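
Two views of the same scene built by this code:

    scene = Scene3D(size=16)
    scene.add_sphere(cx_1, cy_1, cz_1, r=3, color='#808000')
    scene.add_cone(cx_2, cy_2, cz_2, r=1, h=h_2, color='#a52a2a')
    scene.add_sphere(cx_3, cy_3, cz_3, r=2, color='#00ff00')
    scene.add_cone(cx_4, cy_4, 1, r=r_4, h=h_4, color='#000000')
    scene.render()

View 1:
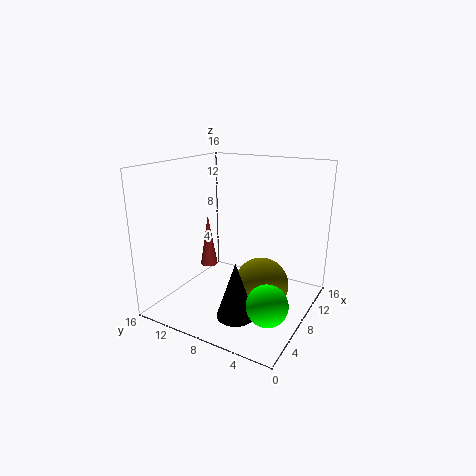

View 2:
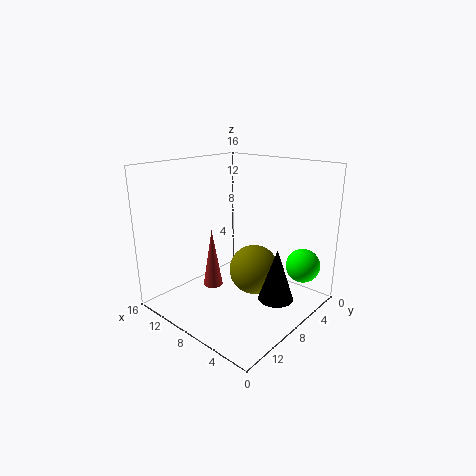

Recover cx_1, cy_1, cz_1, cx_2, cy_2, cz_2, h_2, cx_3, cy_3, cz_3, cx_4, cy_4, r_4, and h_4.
cx_1 = 8; cy_1 = 5; cz_1 = 3; cx_2 = 8; cy_2 = 12; cz_2 = 4; h_2 = 6; cx_3 = 3; cy_3 = 2; cz_3 = 4; cx_4 = 4; cy_4 = 6; r_4 = 2; h_4 = 6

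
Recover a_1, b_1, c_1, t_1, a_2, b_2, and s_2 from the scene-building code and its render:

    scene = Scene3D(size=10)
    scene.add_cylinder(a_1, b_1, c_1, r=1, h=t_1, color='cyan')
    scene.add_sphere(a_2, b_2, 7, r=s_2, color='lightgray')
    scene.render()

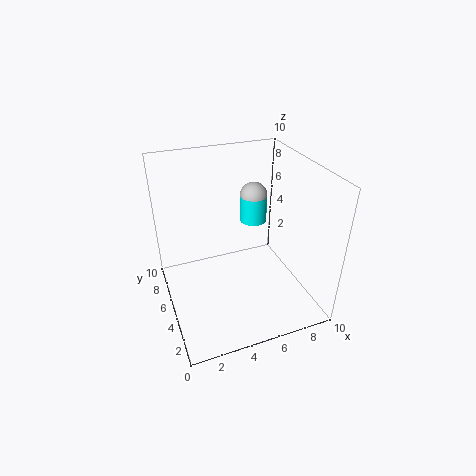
a_1 = 7; b_1 = 7; c_1 = 5; t_1 = 2; a_2 = 7; b_2 = 7; s_2 = 1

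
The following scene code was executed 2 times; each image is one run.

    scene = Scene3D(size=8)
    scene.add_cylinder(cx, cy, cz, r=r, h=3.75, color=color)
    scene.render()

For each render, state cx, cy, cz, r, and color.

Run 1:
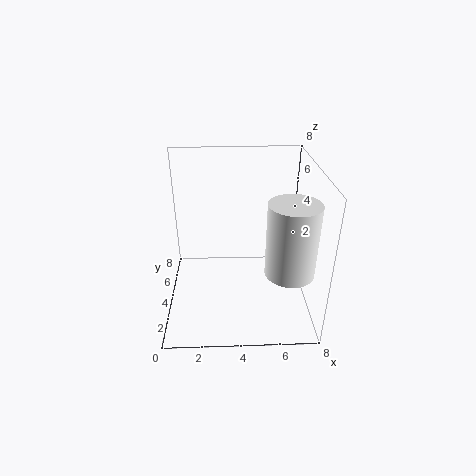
cx = 6.5, cy = 1.75, cz = 3.25, r = 1.25, color = 'white'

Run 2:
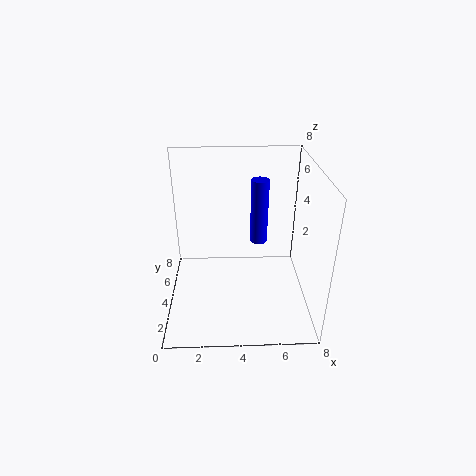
cx = 5.25, cy = 5, cz = 3.25, r = 0.5, color = 'blue'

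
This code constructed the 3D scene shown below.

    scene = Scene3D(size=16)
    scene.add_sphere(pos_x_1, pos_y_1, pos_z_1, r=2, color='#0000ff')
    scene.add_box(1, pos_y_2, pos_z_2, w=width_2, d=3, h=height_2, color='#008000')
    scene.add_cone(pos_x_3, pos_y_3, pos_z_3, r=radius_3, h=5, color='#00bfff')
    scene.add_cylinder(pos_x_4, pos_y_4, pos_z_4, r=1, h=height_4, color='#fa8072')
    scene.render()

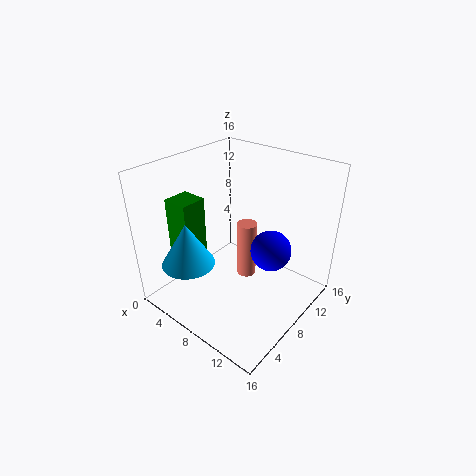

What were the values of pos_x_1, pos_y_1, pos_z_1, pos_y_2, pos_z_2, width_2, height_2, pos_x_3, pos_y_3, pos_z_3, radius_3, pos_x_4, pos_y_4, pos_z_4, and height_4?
pos_x_1 = 13; pos_y_1 = 7; pos_z_1 = 9; pos_y_2 = 4; pos_z_2 = 5; width_2 = 3; height_2 = 7; pos_x_3 = 4; pos_y_3 = 4; pos_z_3 = 5; radius_3 = 3; pos_x_4 = 10; pos_y_4 = 7; pos_z_4 = 5; height_4 = 6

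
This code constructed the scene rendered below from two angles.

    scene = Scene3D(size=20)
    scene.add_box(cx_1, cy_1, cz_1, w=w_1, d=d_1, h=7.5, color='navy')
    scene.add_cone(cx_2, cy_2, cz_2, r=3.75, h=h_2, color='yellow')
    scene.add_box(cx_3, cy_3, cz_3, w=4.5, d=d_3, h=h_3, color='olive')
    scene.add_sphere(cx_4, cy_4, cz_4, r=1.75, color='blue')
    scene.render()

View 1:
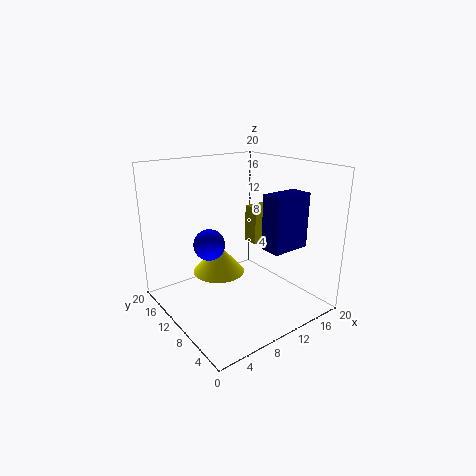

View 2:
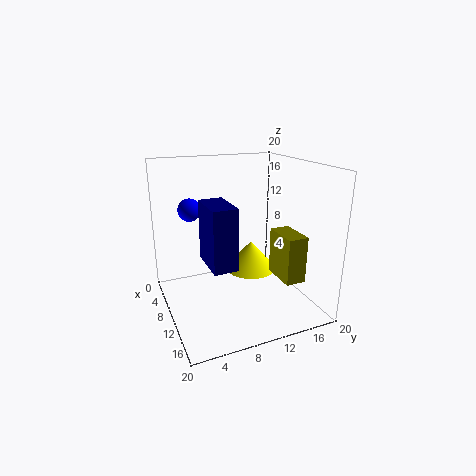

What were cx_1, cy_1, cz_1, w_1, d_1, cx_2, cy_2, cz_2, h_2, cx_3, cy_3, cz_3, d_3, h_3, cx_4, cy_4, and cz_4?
cx_1 = 11.75; cy_1 = 4; cz_1 = 9; w_1 = 5.5; d_1 = 3; cx_2 = 8.5; cy_2 = 12.75; cz_2 = 4.25; h_2 = 4.25; cx_3 = 15; cy_3 = 12.25; cz_3 = 7; d_3 = 2.5; h_3 = 5.75; cx_4 = 2.5; cy_4 = 5.25; cz_4 = 12.5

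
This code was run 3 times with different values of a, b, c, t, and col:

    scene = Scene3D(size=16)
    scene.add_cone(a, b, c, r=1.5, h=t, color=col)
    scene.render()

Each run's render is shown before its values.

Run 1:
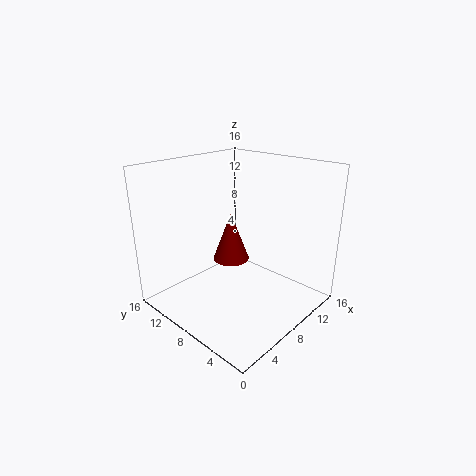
a = 1.75; b = 3; c = 9.75; t = 4; col = 'maroon'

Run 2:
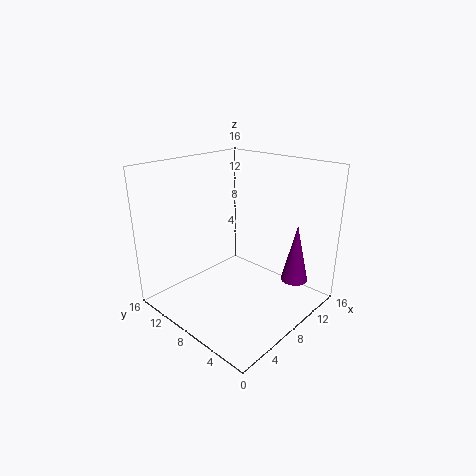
a = 11.75; b = 2.75; c = 3.25; t = 6.5; col = 'purple'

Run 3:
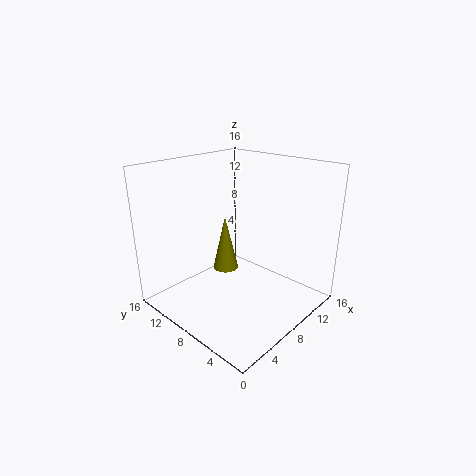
a = 8.5; b = 10.5; c = 3.25; t = 6.5; col = 'olive'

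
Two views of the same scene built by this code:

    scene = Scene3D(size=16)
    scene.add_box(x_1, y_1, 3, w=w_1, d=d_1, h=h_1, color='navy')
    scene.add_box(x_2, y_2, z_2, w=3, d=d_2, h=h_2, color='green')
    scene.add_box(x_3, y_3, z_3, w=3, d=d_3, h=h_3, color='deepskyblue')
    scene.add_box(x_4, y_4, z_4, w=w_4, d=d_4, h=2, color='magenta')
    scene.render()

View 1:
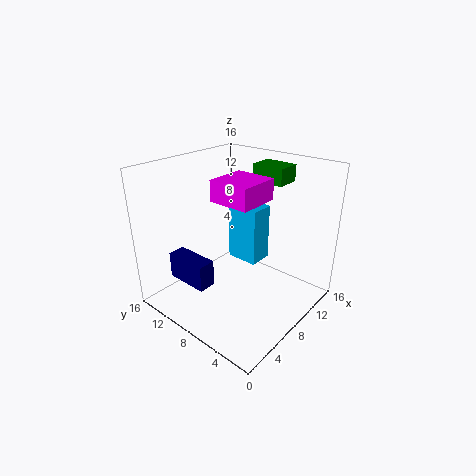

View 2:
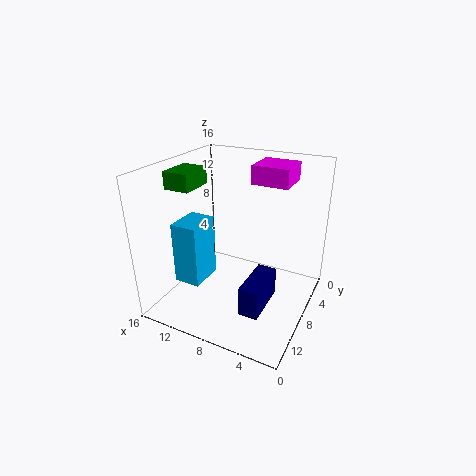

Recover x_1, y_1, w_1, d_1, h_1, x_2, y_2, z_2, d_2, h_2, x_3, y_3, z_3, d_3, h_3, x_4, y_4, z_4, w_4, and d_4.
x_1 = 3
y_1 = 9
w_1 = 2
d_1 = 5
h_1 = 3
x_2 = 13
y_2 = 6
z_2 = 13
d_2 = 4
h_2 = 2
x_3 = 11
y_3 = 8
z_3 = 3
d_3 = 4
h_3 = 7
x_4 = 3
y_4 = 3
z_4 = 14
w_4 = 4
d_4 = 4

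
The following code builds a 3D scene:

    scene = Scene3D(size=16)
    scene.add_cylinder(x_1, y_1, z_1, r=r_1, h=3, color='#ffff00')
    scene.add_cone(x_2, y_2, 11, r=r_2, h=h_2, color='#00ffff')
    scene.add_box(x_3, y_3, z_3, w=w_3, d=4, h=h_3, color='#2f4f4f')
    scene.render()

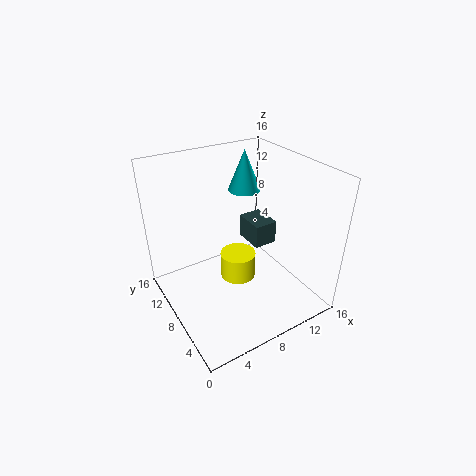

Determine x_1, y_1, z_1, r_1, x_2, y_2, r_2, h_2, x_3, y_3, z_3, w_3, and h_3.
x_1 = 8
y_1 = 8
z_1 = 3
r_1 = 2
x_2 = 12
y_2 = 13
r_2 = 2
h_2 = 5
x_3 = 12
y_3 = 10
z_3 = 4
w_3 = 3
h_3 = 3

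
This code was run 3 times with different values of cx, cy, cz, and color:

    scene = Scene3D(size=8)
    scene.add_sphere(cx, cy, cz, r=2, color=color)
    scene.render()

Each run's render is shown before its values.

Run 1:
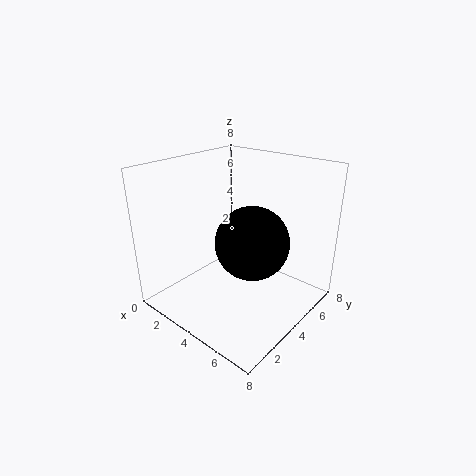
cx = 5
cy = 4
cz = 4
color = 'black'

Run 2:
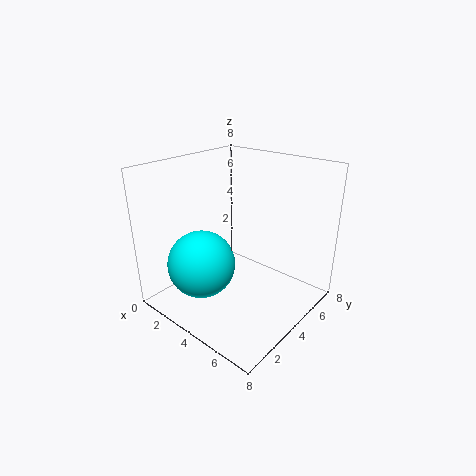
cx = 2
cy = 3
cz = 2
color = 'cyan'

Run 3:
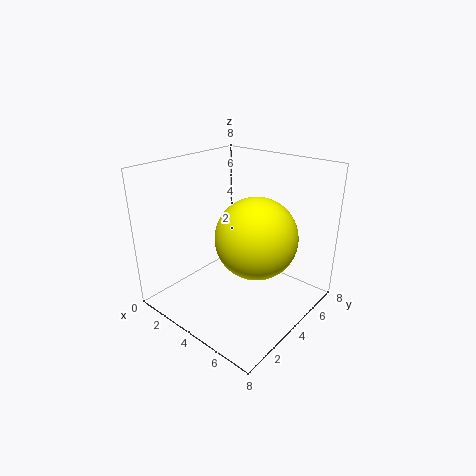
cx = 6
cy = 3
cz = 5
color = 'yellow'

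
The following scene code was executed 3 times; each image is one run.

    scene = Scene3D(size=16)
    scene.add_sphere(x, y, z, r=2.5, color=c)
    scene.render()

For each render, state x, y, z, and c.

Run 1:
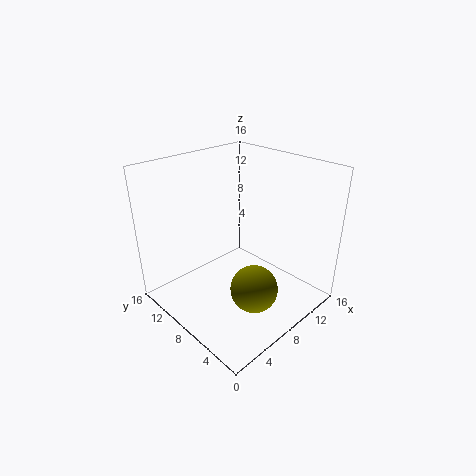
x = 6.5; y = 4; z = 4; c = 'olive'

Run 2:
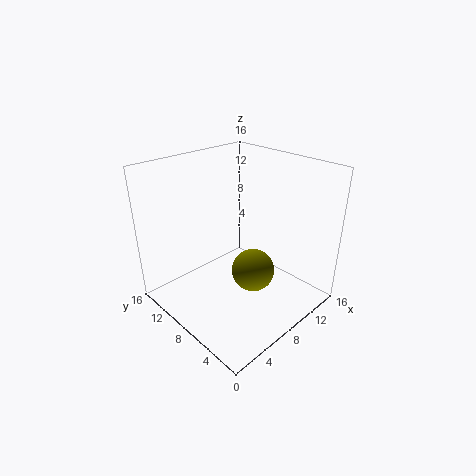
x = 9.5; y = 7; z = 3.5; c = 'olive'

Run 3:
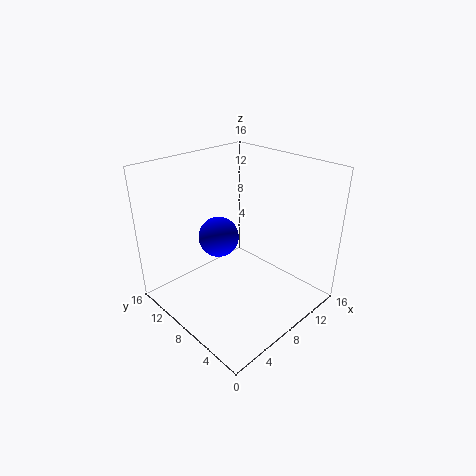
x = 9; y = 12.5; z = 6; c = 'blue'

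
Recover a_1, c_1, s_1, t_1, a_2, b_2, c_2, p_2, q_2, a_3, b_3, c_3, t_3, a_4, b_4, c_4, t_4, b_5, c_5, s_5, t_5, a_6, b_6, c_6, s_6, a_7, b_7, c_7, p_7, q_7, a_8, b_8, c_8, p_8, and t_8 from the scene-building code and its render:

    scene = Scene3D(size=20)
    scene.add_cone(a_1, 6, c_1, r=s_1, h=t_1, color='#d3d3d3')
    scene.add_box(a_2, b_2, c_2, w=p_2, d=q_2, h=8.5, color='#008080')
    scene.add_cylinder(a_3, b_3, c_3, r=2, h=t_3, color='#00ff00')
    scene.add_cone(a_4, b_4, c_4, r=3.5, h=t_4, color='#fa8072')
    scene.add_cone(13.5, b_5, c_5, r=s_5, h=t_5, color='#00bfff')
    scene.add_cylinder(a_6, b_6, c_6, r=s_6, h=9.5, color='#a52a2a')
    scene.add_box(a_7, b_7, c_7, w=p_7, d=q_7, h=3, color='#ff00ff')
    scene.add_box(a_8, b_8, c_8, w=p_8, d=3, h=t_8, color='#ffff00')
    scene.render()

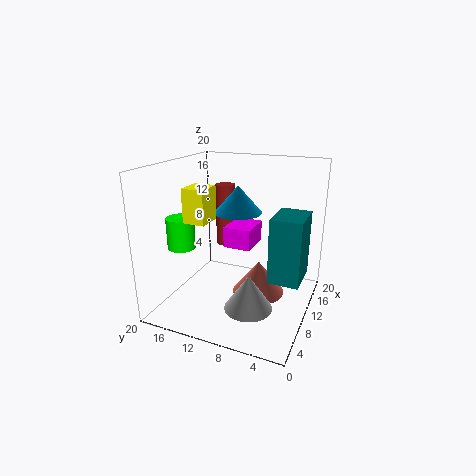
a_1 = 4, c_1 = 3.5, s_1 = 3, t_1 = 4.5, a_2 = 6.5, b_2 = 0.5, c_2 = 6, p_2 = 5.5, q_2 = 4, a_3 = 8, b_3 = 18, c_3 = 8, t_3 = 4.5, a_4 = 9, b_4 = 6.5, c_4 = 3, t_4 = 4.5, b_5 = 11.5, c_5 = 12.5, s_5 = 3.5, t_5 = 4, a_6 = 15.5, b_6 = 14.5, c_6 = 6.5, s_6 = 1.5, a_7 = 10.5, b_7 = 8.5, c_7 = 8, p_7 = 5, q_7 = 4, a_8 = 5, b_8 = 12.5, c_8 = 13, p_8 = 3.5, t_8 = 4.5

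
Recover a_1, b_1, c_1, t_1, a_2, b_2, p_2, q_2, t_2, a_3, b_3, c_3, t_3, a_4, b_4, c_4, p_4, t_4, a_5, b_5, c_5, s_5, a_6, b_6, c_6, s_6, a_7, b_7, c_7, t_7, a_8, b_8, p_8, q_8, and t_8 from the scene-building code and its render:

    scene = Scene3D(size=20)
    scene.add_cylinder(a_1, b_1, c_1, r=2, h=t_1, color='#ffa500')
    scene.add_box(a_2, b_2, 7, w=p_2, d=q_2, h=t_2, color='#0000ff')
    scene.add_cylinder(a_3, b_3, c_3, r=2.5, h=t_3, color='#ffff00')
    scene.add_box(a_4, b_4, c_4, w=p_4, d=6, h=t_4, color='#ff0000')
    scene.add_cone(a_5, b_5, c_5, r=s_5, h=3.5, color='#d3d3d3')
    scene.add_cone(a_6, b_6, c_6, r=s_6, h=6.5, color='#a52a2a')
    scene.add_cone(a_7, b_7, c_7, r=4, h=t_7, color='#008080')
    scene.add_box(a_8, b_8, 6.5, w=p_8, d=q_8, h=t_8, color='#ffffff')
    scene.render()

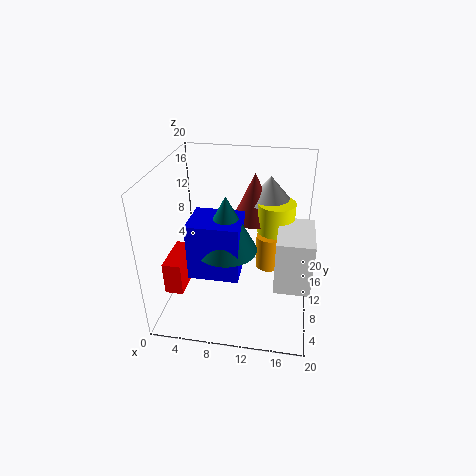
a_1 = 14; b_1 = 15.5; c_1 = 2; t_1 = 5.5; a_2 = 4.5; b_2 = 4; p_2 = 6.5; q_2 = 5.5; t_2 = 7.5; a_3 = 15; b_3 = 10.5; c_3 = 11.5; t_3 = 4; a_4 = 1; b_4 = 4; c_4 = 4; p_4 = 2.5; t_4 = 4.5; a_5 = 14; b_5 = 12; c_5 = 15; s_5 = 3; a_6 = 12; b_6 = 11.5; c_6 = 12.5; s_6 = 3; a_7 = 9; b_7 = 7; c_7 = 10; t_7 = 7.5; a_8 = 15.5; b_8 = 3.5; p_8 = 4.5; q_8 = 7; t_8 = 7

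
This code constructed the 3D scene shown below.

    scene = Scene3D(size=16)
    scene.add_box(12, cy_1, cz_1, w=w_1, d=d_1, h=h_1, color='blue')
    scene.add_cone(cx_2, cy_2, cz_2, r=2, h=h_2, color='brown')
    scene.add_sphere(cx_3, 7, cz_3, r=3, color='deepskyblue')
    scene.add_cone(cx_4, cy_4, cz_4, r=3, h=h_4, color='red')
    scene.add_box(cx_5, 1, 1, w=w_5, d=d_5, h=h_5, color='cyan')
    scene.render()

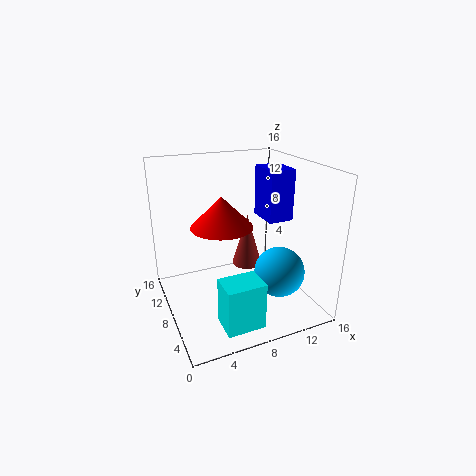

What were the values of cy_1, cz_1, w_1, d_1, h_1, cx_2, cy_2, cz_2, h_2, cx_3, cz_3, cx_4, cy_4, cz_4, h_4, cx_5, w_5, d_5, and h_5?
cy_1 = 8, cz_1 = 9, w_1 = 3, d_1 = 4, h_1 = 6, cx_2 = 12, cy_2 = 14, cz_2 = 1, h_2 = 7, cx_3 = 13, cz_3 = 3, cx_4 = 5, cy_4 = 5, cz_4 = 11, h_4 = 3, cx_5 = 4, w_5 = 4, d_5 = 3, h_5 = 5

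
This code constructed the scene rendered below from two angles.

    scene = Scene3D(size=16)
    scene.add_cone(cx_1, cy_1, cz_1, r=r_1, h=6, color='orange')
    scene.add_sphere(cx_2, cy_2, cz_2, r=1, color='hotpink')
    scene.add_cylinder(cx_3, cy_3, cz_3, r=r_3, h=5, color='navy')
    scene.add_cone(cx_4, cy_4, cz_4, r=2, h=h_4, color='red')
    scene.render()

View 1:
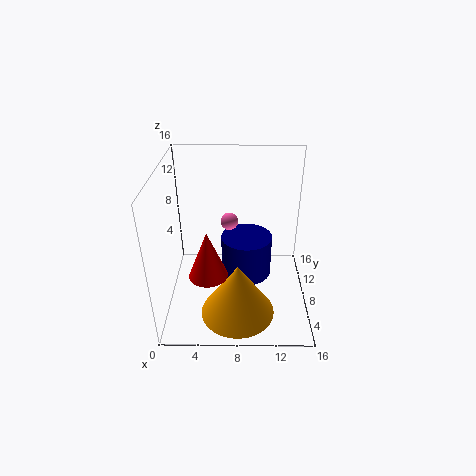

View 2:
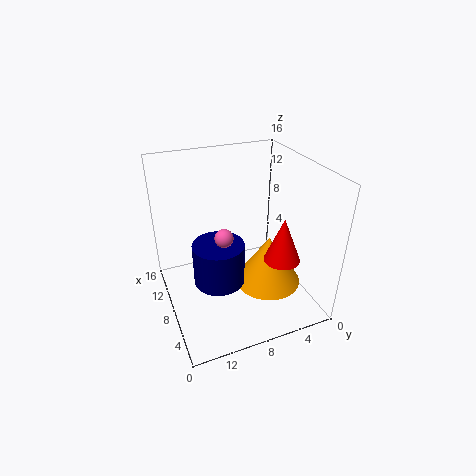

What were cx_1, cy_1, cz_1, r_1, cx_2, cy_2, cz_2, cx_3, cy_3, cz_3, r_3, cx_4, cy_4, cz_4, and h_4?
cx_1 = 8
cy_1 = 4
cz_1 = 1
r_1 = 4
cx_2 = 7
cy_2 = 10
cz_2 = 9
cx_3 = 9
cy_3 = 10
cz_3 = 2
r_3 = 3
cx_4 = 5
cy_4 = 4
cz_4 = 6
h_4 = 5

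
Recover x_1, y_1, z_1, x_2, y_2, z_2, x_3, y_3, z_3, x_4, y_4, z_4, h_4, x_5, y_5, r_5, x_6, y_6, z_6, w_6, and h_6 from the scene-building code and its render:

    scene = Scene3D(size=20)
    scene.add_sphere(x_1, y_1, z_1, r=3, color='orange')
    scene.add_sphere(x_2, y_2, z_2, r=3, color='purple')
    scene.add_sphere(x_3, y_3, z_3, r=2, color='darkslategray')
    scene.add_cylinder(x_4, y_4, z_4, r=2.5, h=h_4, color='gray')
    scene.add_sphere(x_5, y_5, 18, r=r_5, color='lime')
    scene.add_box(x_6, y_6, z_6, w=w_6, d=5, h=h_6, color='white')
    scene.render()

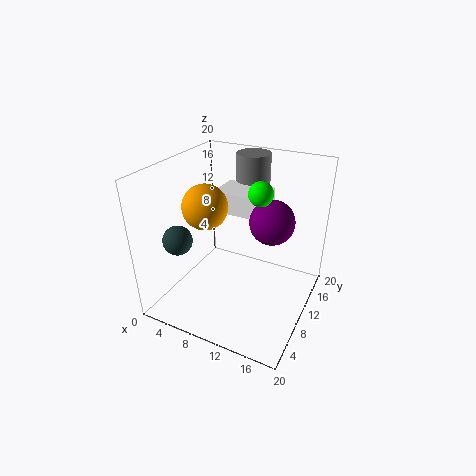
x_1 = 6.5; y_1 = 7.5; z_1 = 15; x_2 = 14.5; y_2 = 11; z_2 = 13; x_3 = 3.5; y_3 = 5; z_3 = 10.5; x_4 = 9; y_4 = 17; z_4 = 13.5; h_4 = 6.5; x_5 = 14; y_5 = 8; r_5 = 1.5; x_6 = 6; y_6 = 10.5; z_6 = 13; w_6 = 7; h_6 = 3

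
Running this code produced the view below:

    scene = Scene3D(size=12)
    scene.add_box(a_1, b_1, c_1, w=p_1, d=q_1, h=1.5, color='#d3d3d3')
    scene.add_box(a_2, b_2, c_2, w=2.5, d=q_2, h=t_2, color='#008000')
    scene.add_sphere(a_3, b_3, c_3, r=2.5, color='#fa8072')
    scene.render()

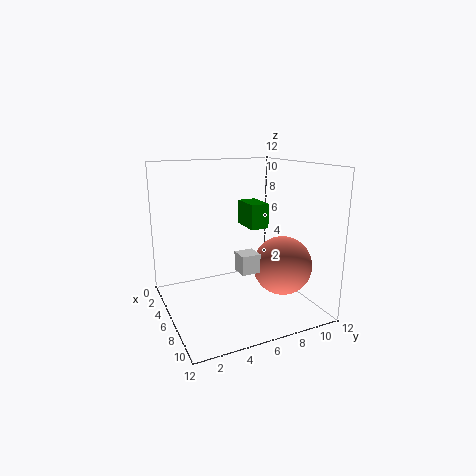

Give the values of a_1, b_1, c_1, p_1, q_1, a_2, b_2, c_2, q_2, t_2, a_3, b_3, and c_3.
a_1 = 7.5, b_1 = 5, c_1 = 4, p_1 = 1.5, q_1 = 1.5, a_2 = 5, b_2 = 6.5, c_2 = 7, q_2 = 1.5, t_2 = 2, a_3 = 7.5, b_3 = 9.5, c_3 = 3.5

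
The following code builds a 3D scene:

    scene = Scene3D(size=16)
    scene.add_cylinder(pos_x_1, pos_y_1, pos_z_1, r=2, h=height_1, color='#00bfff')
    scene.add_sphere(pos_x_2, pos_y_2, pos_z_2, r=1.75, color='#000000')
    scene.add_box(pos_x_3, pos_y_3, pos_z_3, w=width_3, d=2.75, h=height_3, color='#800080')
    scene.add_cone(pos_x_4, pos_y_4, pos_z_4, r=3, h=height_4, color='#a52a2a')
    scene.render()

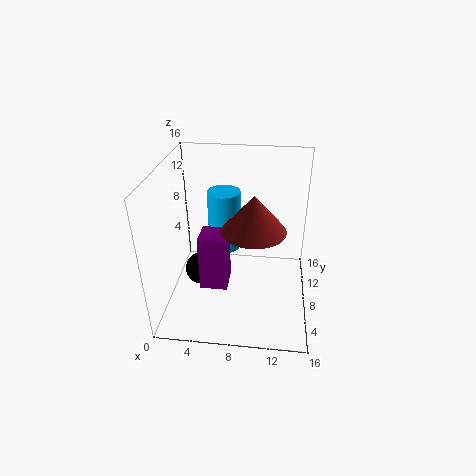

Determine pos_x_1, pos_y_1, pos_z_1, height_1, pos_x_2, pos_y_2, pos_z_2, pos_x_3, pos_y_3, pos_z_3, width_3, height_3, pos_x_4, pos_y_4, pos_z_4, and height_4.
pos_x_1 = 5.75
pos_y_1 = 12.5
pos_z_1 = 4
height_1 = 7.5
pos_x_2 = 4.25
pos_y_2 = 5.75
pos_z_2 = 5.25
pos_x_3 = 4.75
pos_y_3 = 2.75
pos_z_3 = 5
width_3 = 2.75
height_3 = 5.75
pos_x_4 = 10
pos_y_4 = 3.5
pos_z_4 = 11.75
height_4 = 3.5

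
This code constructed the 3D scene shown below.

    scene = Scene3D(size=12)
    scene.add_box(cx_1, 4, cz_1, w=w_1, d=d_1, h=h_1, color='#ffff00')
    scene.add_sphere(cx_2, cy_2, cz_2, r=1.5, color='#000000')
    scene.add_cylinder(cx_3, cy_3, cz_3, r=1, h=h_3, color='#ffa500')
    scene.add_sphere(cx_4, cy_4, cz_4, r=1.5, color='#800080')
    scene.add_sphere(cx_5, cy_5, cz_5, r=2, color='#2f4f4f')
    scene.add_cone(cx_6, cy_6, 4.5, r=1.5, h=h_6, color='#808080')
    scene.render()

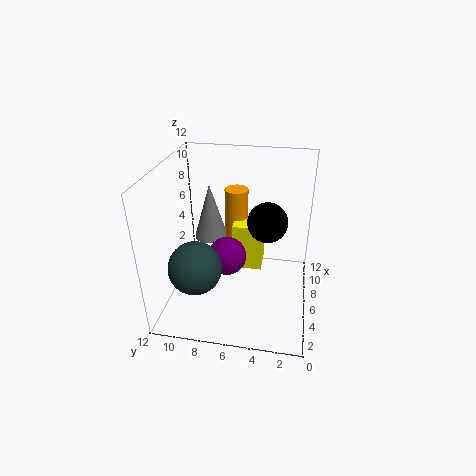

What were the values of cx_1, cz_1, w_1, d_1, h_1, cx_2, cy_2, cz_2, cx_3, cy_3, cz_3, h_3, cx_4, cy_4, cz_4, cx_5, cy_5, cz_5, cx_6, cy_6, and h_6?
cx_1 = 6; cz_1 = 3; w_1 = 2.5; d_1 = 2.5; h_1 = 4; cx_2 = 4.5; cy_2 = 3.5; cz_2 = 8.5; cx_3 = 8; cy_3 = 6.5; cz_3 = 4; h_3 = 5.5; cx_4 = 4; cy_4 = 6.5; cz_4 = 5.5; cx_5 = 2; cy_5 = 8.5; cz_5 = 5.5; cx_6 = 8.5; cy_6 = 9; h_6 = 5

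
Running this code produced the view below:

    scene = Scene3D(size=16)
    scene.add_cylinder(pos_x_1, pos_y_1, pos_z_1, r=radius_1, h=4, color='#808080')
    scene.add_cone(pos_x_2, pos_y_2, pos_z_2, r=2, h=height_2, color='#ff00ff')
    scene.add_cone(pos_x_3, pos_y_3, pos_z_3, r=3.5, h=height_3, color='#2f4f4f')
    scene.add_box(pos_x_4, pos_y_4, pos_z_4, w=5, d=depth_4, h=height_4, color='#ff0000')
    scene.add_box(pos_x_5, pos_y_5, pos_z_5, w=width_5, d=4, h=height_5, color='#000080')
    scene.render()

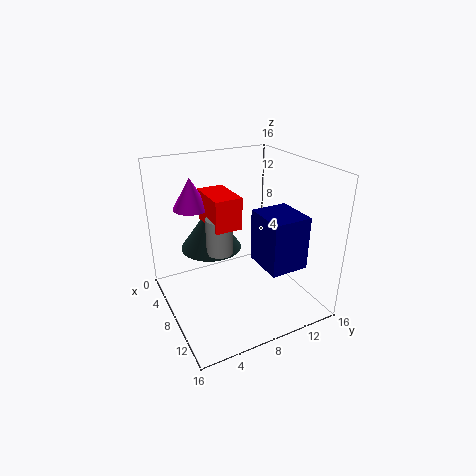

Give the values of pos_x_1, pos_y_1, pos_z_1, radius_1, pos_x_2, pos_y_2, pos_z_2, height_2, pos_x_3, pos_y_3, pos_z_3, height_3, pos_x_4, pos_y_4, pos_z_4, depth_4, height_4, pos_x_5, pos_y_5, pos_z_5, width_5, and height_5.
pos_x_1 = 7.5; pos_y_1 = 6; pos_z_1 = 6.5; radius_1 = 1.5; pos_x_2 = 4.5; pos_y_2 = 4; pos_z_2 = 11; height_2 = 3.5; pos_x_3 = 5; pos_y_3 = 6; pos_z_3 = 6; height_3 = 5; pos_x_4 = 4; pos_y_4 = 5; pos_z_4 = 9.5; depth_4 = 3; height_4 = 3.5; pos_x_5 = 10; pos_y_5 = 8.5; pos_z_5 = 6.5; width_5 = 4.5; height_5 = 5.5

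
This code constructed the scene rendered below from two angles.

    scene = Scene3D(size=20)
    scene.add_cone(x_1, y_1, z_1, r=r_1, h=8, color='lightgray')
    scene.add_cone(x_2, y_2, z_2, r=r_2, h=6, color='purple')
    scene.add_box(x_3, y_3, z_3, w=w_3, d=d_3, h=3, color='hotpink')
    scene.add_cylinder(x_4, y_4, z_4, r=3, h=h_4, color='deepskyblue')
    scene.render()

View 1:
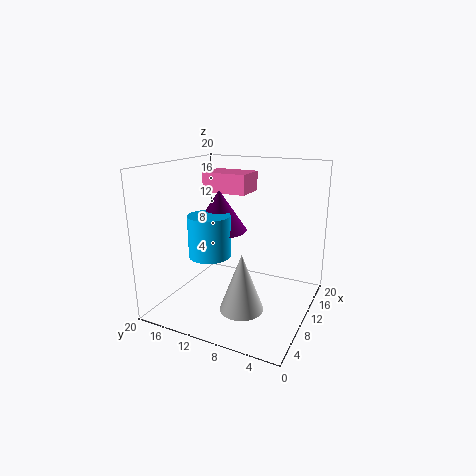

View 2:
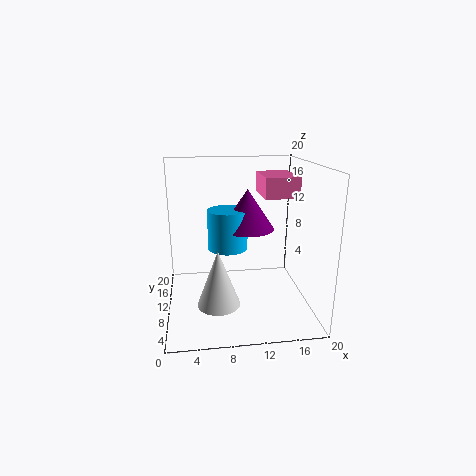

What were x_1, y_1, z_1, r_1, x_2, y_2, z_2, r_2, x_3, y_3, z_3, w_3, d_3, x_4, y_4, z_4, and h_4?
x_1 = 7
y_1 = 8
z_1 = 1
r_1 = 3
x_2 = 12
y_2 = 14
z_2 = 10
r_2 = 4
x_3 = 14
y_3 = 11
z_3 = 15
w_3 = 5
d_3 = 7
x_4 = 9
y_4 = 14
z_4 = 7
h_4 = 6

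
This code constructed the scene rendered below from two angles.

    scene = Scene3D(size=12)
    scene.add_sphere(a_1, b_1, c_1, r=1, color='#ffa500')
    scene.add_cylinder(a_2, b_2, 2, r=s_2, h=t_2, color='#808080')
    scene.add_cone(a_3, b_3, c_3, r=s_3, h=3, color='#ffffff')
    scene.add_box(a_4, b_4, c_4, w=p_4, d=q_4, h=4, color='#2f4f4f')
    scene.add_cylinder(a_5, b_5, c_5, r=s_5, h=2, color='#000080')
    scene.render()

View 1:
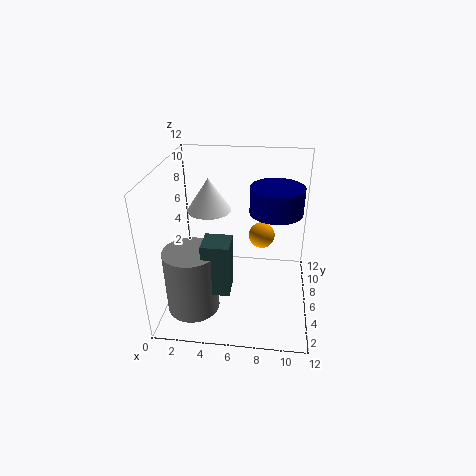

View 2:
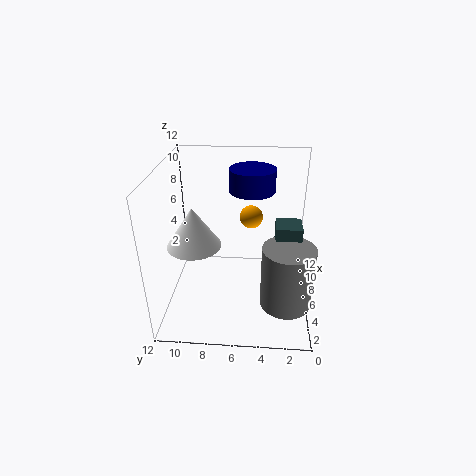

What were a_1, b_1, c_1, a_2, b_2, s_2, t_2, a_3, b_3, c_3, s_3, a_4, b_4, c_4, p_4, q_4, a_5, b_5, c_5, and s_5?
a_1 = 8; b_1 = 5; c_1 = 7; a_2 = 3; b_2 = 2; s_2 = 2; t_2 = 5; a_3 = 3; b_3 = 9; c_3 = 7; s_3 = 2; a_4 = 4; b_4 = 1; c_4 = 4; p_4 = 2; q_4 = 2; a_5 = 9; b_5 = 5; c_5 = 9; s_5 = 2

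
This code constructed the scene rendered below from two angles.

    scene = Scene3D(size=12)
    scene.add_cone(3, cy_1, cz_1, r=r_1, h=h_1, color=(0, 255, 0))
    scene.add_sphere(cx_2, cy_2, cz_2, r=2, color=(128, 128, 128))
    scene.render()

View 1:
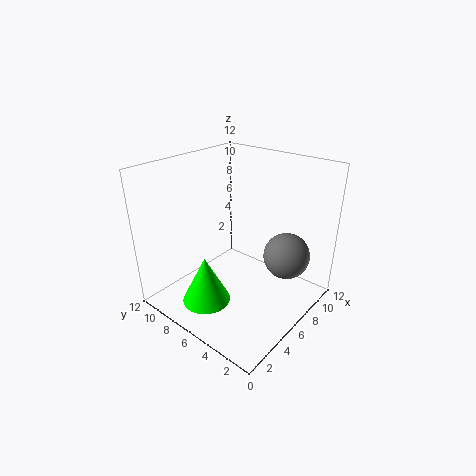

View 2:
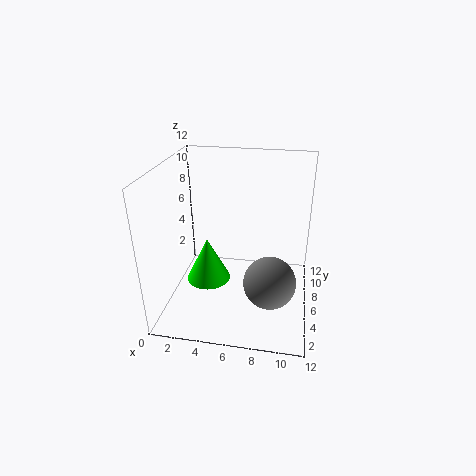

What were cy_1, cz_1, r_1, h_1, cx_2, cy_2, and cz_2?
cy_1 = 7, cz_1 = 1, r_1 = 2, h_1 = 4, cx_2 = 9, cy_2 = 3, cz_2 = 4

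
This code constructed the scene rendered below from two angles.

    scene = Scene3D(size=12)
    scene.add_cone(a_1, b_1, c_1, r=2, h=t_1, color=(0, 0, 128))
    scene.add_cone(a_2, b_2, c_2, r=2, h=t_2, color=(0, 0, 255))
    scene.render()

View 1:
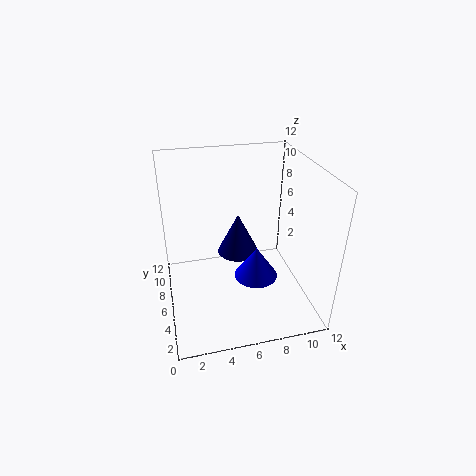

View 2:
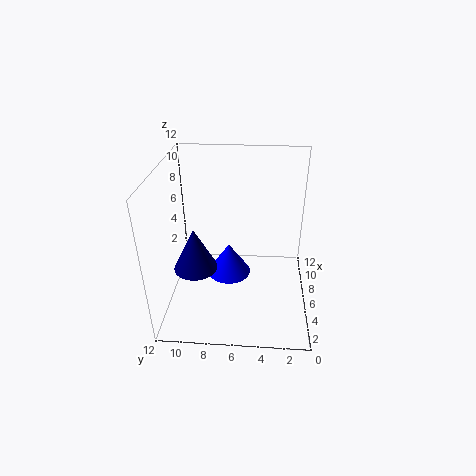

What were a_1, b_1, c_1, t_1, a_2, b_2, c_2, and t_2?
a_1 = 7, b_1 = 10, c_1 = 2, t_1 = 4, a_2 = 8, b_2 = 7, c_2 = 1, t_2 = 3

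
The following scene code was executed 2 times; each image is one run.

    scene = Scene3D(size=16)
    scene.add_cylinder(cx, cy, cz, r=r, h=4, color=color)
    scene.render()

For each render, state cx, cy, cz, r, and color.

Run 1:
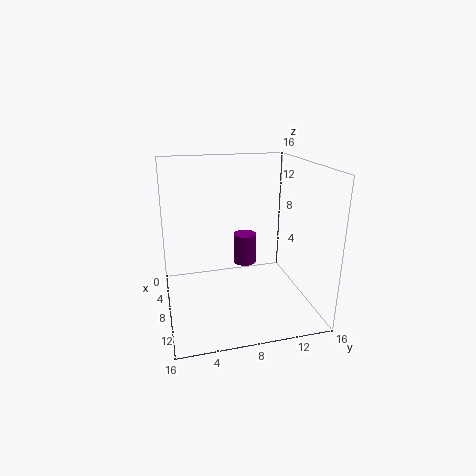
cx = 2; cy = 10.5; cz = 2; r = 1.5; color = 'purple'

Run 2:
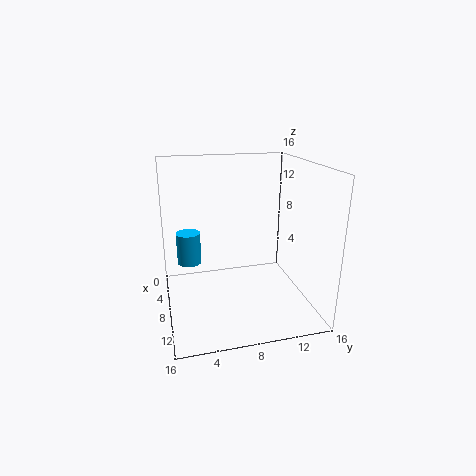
cx = 2.5; cy = 3; cz = 3; r = 1.5; color = 'deepskyblue'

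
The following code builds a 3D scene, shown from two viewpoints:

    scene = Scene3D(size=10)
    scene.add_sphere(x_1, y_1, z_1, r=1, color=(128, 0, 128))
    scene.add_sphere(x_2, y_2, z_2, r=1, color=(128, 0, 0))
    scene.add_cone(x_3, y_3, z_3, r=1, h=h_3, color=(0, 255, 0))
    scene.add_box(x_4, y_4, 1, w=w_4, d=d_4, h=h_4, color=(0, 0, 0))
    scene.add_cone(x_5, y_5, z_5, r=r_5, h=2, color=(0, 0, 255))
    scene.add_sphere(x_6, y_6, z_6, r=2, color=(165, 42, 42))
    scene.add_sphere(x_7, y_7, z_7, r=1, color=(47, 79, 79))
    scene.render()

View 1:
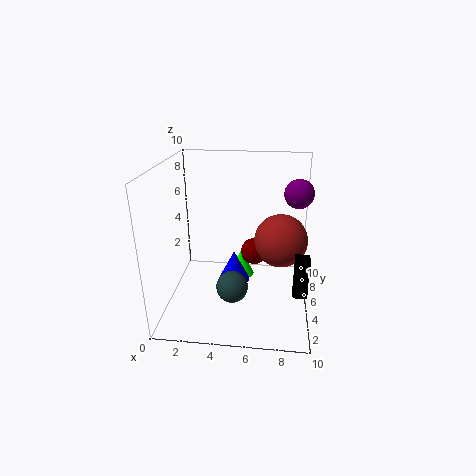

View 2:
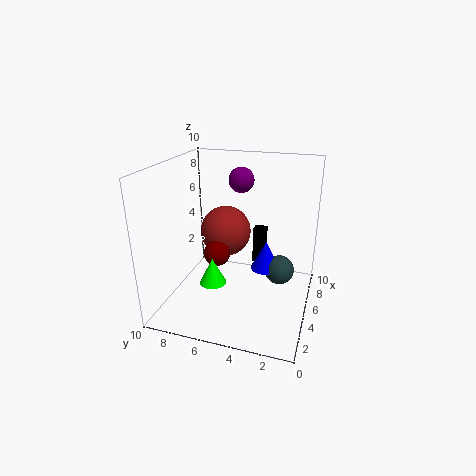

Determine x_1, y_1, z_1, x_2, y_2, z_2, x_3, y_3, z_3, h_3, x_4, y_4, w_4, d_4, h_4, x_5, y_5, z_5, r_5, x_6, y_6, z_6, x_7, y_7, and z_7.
x_1 = 9
y_1 = 6
z_1 = 8
x_2 = 6
y_2 = 7
z_2 = 3
x_3 = 5
y_3 = 7
z_3 = 1
h_3 = 2
x_4 = 9
y_4 = 4
w_4 = 1
d_4 = 1
h_4 = 3
x_5 = 5
y_5 = 3
z_5 = 3
r_5 = 1
x_6 = 8
y_6 = 7
z_6 = 4
x_7 = 5
y_7 = 2
z_7 = 3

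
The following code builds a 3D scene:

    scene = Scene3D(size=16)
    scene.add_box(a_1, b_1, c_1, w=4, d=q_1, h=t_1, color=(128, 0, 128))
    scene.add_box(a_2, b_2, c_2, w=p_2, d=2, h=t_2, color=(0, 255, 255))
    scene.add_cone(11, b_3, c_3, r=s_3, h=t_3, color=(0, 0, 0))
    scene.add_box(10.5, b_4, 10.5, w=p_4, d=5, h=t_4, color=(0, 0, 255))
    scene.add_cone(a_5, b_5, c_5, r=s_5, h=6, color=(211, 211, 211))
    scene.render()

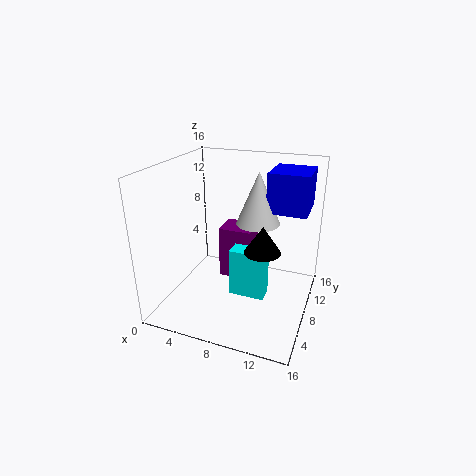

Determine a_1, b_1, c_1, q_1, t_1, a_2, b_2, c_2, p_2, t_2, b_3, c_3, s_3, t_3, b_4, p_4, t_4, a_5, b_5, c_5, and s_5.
a_1 = 4.5
b_1 = 10.5
c_1 = 1
q_1 = 3.5
t_1 = 6.5
a_2 = 7.5
b_2 = 6.5
c_2 = 1.5
p_2 = 4
t_2 = 5.5
b_3 = 7.5
c_3 = 7
s_3 = 2
t_3 = 3
b_4 = 10
p_4 = 4.5
t_4 = 4.5
a_5 = 9.5
b_5 = 10.5
c_5 = 9
s_5 = 2.5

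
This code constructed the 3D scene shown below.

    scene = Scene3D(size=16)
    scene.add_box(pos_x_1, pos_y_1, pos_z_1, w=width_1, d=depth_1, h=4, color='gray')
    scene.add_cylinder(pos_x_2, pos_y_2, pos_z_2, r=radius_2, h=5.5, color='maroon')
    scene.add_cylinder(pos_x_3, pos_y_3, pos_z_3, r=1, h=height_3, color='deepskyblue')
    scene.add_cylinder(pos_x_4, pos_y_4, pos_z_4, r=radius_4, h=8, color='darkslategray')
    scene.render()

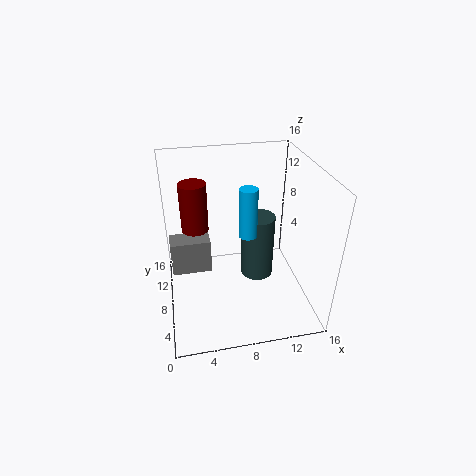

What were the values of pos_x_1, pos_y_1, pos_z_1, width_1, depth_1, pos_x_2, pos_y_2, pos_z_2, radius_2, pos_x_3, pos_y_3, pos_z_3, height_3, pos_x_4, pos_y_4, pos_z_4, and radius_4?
pos_x_1 = 0.5, pos_y_1 = 8.5, pos_z_1 = 3.5, width_1 = 4.5, depth_1 = 2.5, pos_x_2 = 3.5, pos_y_2 = 10, pos_z_2 = 8.5, radius_2 = 1.5, pos_x_3 = 9, pos_y_3 = 7.5, pos_z_3 = 8.5, height_3 = 5.5, pos_x_4 = 11, pos_y_4 = 10.5, pos_z_4 = 1, radius_4 = 2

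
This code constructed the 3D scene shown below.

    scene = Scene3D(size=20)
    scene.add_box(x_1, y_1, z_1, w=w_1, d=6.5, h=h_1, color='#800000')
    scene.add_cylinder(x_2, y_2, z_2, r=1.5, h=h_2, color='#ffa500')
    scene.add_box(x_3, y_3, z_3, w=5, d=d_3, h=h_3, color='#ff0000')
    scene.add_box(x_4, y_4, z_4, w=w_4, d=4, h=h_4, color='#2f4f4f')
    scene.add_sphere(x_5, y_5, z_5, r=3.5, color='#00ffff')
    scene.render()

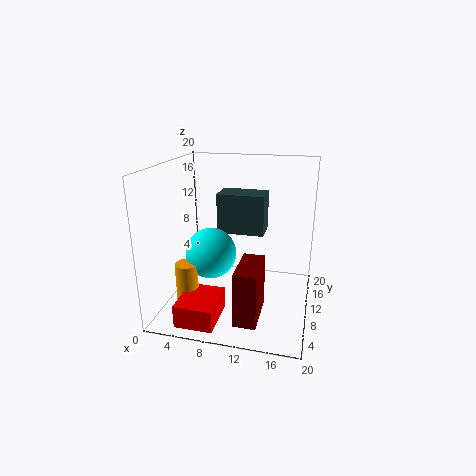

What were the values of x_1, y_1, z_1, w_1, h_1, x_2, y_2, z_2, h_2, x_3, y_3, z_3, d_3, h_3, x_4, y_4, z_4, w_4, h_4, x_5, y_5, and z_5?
x_1 = 11, y_1 = 3, z_1 = 0.5, w_1 = 3, h_1 = 7.5, x_2 = 4, y_2 = 5.5, z_2 = 1, h_2 = 6.5, x_3 = 4, y_3 = 0.5, z_3 = 1, d_3 = 6, h_3 = 3, x_4 = 7, y_4 = 10, z_4 = 10.5, w_4 = 6.5, h_4 = 5.5, x_5 = 6.5, y_5 = 8.5, z_5 = 8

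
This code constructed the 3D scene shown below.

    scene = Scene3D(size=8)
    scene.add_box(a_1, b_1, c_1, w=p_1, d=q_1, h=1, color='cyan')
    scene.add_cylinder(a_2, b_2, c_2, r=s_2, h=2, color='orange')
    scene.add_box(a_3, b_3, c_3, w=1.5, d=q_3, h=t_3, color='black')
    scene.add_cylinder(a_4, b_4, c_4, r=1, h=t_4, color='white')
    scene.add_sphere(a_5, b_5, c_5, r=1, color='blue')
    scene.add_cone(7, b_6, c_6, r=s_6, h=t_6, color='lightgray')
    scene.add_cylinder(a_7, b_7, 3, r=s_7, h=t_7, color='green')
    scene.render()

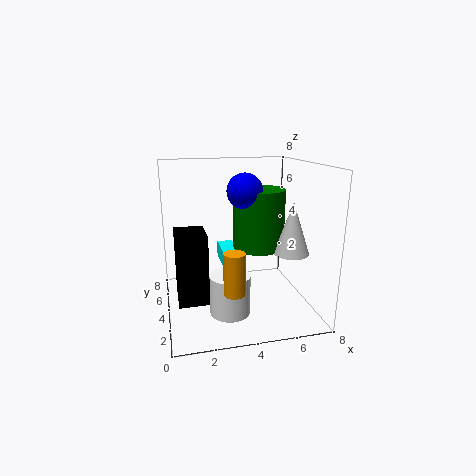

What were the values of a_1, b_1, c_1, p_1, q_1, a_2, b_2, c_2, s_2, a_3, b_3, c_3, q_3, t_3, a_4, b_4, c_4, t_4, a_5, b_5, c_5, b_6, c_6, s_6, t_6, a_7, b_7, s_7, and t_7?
a_1 = 3.5; b_1 = 5.5; c_1 = 1.5; p_1 = 1; q_1 = 2.5; a_2 = 3; b_2 = 0.5; c_2 = 2.5; s_2 = 0.5; a_3 = 0.5; b_3 = 1.5; c_3 = 1.5; q_3 = 2; t_3 = 3.5; a_4 = 3; b_4 = 1.5; c_4 = 1; t_4 = 2; a_5 = 4.5; b_5 = 4.5; c_5 = 6.5; b_6 = 3.5; c_6 = 3; s_6 = 1; t_6 = 3; a_7 = 5.5; b_7 = 5; s_7 = 1.5; t_7 = 3.5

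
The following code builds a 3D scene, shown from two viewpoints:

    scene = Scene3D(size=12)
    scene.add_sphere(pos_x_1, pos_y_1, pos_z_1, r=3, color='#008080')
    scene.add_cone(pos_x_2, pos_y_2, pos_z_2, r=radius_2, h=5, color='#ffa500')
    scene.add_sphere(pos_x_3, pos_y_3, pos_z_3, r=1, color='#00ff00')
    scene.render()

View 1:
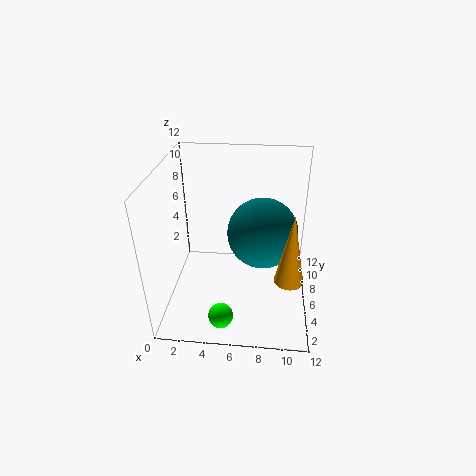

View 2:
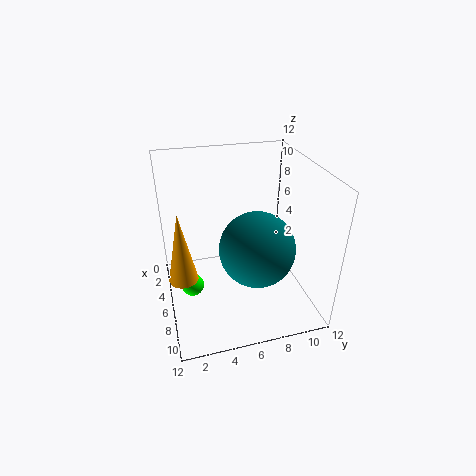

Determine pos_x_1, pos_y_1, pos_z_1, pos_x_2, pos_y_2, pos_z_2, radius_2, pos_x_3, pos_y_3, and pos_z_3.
pos_x_1 = 8, pos_y_1 = 7, pos_z_1 = 6, pos_x_2 = 10, pos_y_2 = 1, pos_z_2 = 6, radius_2 = 1, pos_x_3 = 5, pos_y_3 = 2, pos_z_3 = 1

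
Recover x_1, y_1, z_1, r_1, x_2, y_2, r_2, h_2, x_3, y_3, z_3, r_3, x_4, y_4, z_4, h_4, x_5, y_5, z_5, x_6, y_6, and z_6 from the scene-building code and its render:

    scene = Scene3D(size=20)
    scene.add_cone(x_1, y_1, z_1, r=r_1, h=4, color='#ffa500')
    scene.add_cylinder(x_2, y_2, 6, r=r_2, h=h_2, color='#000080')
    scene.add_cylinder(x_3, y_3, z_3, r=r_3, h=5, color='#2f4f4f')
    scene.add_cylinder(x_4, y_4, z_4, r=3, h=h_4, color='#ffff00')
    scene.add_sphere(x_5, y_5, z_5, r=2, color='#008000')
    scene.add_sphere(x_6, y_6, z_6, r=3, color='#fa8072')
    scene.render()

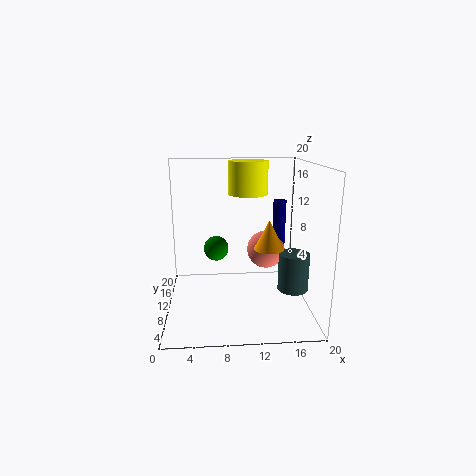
x_1 = 14, y_1 = 8, z_1 = 9, r_1 = 2, x_2 = 17, y_2 = 16, r_2 = 1, h_2 = 8, x_3 = 17, y_3 = 6, z_3 = 4, r_3 = 2, x_4 = 12, y_4 = 16, z_4 = 15, h_4 = 5, x_5 = 7, y_5 = 17, z_5 = 6, x_6 = 15, y_6 = 16, z_6 = 6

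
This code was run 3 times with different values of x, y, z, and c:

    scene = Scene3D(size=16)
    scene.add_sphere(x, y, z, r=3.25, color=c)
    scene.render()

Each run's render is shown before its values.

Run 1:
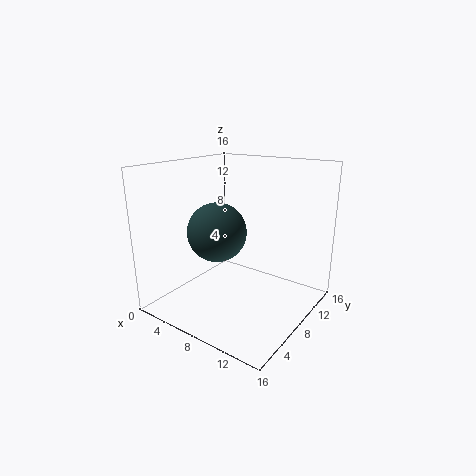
x = 6.25, y = 6.5, z = 8.75, c = 'darkslategray'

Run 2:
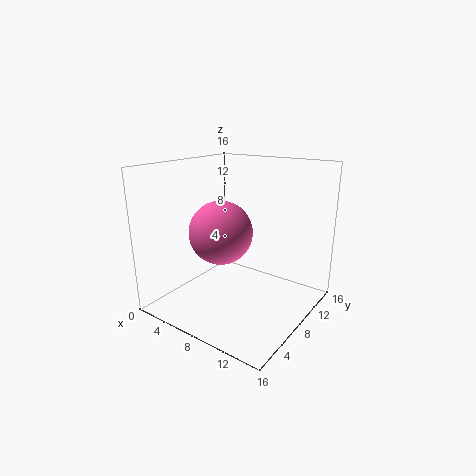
x = 8, y = 5, z = 9.5, c = 'hotpink'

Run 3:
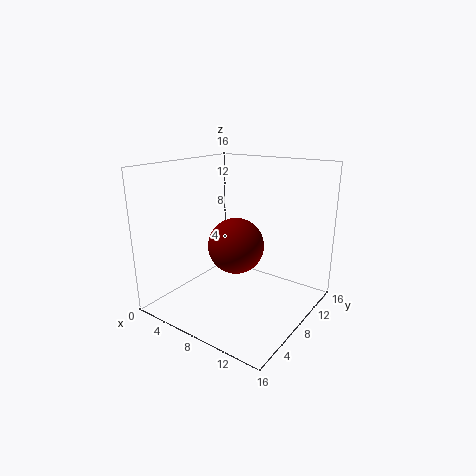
x = 7, y = 9, z = 6.5, c = 'maroon'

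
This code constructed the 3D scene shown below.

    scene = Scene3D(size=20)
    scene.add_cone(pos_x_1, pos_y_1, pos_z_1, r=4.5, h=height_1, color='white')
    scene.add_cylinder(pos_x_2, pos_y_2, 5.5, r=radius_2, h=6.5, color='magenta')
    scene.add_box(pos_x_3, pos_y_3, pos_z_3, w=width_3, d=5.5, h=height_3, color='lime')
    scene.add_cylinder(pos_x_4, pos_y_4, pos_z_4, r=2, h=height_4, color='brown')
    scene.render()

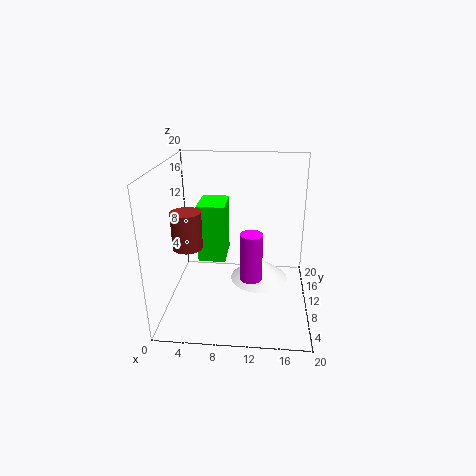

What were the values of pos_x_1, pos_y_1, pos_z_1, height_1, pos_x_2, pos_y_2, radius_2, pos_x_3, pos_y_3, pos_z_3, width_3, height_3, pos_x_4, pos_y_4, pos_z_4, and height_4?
pos_x_1 = 13
pos_y_1 = 14.5
pos_z_1 = 1
height_1 = 3.5
pos_x_2 = 12
pos_y_2 = 7
radius_2 = 1.5
pos_x_3 = 4
pos_y_3 = 11
pos_z_3 = 5.5
width_3 = 4
height_3 = 8.5
pos_x_4 = 3.5
pos_y_4 = 7.5
pos_z_4 = 9.5
height_4 = 5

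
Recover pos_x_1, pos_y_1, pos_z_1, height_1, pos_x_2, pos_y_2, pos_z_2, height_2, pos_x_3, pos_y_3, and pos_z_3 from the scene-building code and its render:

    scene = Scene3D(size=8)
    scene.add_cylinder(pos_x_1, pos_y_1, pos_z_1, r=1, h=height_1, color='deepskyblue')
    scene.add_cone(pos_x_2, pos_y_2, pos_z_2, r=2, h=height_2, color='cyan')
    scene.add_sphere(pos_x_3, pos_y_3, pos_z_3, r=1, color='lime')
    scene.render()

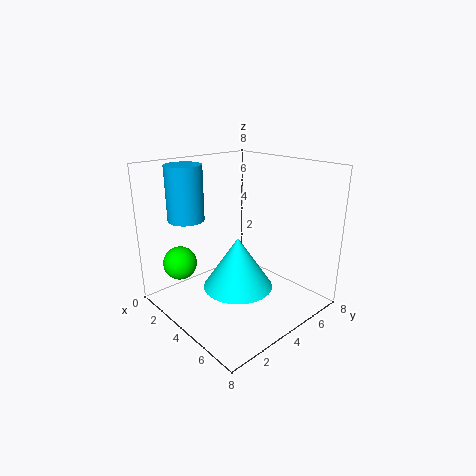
pos_x_1 = 2
pos_y_1 = 2
pos_z_1 = 5
height_1 = 3
pos_x_2 = 4
pos_y_2 = 4
pos_z_2 = 1
height_2 = 3
pos_x_3 = 1
pos_y_3 = 2
pos_z_3 = 2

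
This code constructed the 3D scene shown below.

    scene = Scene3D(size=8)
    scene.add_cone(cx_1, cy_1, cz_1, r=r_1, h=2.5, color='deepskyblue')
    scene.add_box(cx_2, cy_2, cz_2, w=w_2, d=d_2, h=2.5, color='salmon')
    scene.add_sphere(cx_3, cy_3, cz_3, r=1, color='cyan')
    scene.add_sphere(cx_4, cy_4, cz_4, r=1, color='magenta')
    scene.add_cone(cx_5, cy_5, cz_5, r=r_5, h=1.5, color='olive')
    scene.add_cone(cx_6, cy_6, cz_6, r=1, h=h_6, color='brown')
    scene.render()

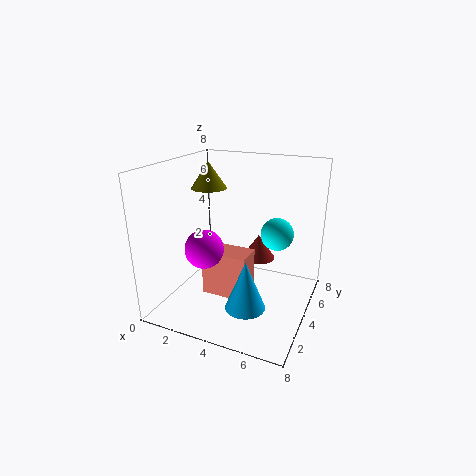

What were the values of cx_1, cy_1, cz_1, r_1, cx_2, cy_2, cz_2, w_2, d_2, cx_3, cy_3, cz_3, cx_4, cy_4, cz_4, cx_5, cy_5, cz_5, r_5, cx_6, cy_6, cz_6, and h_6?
cx_1 = 5.5, cy_1 = 1.5, cz_1 = 1.5, r_1 = 1, cx_2 = 2.5, cy_2 = 2.5, cz_2 = 1, w_2 = 2.5, d_2 = 1.5, cx_3 = 5.5, cy_3 = 6.5, cz_3 = 3.5, cx_4 = 3, cy_4 = 2, cz_4 = 4, cx_5 = 2, cy_5 = 4.5, cz_5 = 6.5, r_5 = 1, cx_6 = 4.5, cy_6 = 6, cz_6 = 2, h_6 = 1.5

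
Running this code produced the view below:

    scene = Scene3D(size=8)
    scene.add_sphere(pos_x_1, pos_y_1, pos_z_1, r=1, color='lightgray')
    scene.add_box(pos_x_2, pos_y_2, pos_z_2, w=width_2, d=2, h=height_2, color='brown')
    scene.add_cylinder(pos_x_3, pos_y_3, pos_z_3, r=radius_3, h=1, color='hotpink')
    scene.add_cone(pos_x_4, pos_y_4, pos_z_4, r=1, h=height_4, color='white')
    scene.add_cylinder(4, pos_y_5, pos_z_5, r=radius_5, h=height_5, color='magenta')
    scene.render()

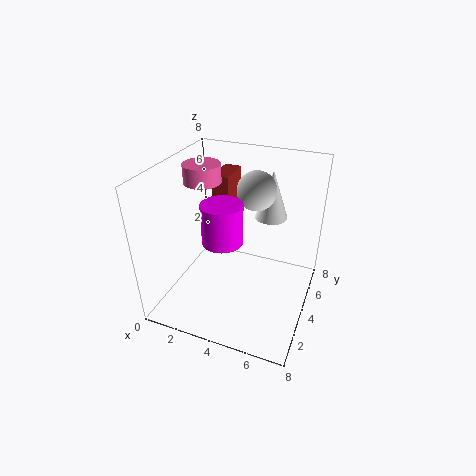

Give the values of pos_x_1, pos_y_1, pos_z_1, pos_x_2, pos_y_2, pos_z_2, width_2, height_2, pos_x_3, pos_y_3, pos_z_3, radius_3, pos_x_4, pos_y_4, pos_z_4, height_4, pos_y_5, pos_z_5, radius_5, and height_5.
pos_x_1 = 5; pos_y_1 = 4; pos_z_1 = 7; pos_x_2 = 2; pos_y_2 = 5; pos_z_2 = 4; width_2 = 1; height_2 = 3; pos_x_3 = 2; pos_y_3 = 4; pos_z_3 = 7; radius_3 = 1; pos_x_4 = 5; pos_y_4 = 7; pos_z_4 = 4; height_4 = 3; pos_y_5 = 2; pos_z_5 = 5; radius_5 = 1; height_5 = 2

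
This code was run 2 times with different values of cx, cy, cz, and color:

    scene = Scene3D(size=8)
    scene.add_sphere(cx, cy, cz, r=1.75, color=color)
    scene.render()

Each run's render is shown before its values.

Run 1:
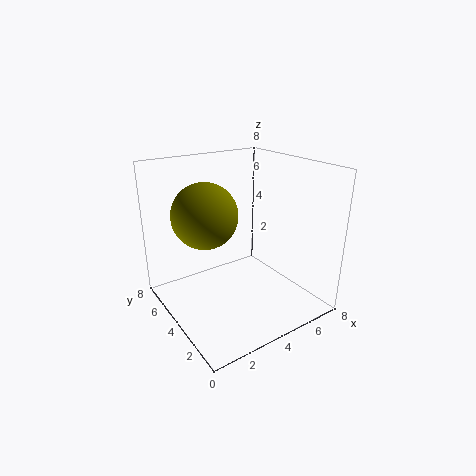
cx = 2.25, cy = 4.5, cz = 5.5, color = 'olive'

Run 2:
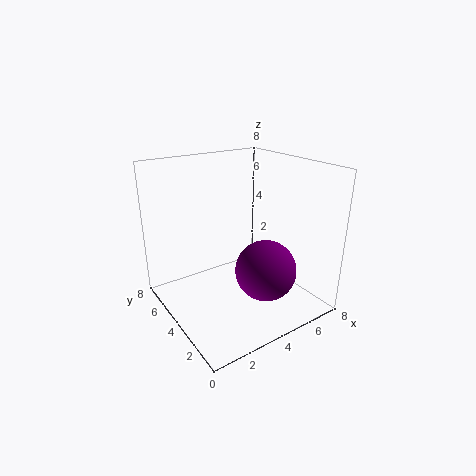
cx = 5.25, cy = 3, cz = 2, color = 'purple'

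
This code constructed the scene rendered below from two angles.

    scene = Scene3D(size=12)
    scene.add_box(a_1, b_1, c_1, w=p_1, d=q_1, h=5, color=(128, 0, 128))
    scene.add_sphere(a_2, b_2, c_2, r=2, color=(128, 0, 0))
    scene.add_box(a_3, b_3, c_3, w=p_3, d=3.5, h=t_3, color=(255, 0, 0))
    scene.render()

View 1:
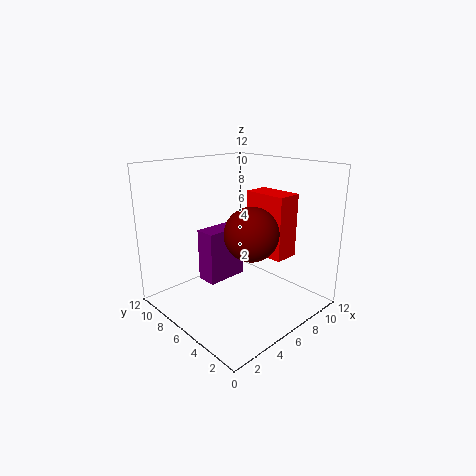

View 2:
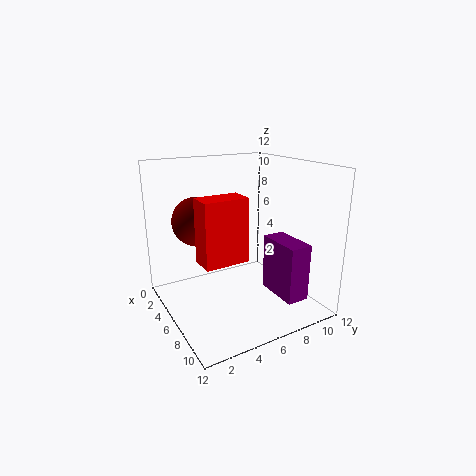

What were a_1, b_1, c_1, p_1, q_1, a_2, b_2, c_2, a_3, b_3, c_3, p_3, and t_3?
a_1 = 5.5
b_1 = 9
c_1 = 0.5
p_1 = 4
q_1 = 2
a_2 = 4.5
b_2 = 3
c_2 = 7.5
a_3 = 6.5
b_3 = 2
c_3 = 5
p_3 = 2
t_3 = 5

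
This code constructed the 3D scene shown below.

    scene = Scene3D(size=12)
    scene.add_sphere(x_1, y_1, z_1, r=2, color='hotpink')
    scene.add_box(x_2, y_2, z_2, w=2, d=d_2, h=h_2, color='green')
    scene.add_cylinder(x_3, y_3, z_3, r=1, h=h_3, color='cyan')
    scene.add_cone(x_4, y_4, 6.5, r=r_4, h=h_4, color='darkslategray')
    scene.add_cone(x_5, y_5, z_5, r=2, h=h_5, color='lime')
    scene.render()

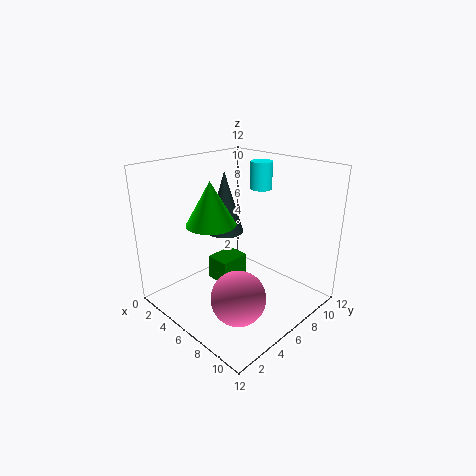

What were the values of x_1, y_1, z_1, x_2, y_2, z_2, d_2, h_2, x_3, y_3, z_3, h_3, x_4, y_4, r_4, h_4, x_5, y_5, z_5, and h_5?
x_1 = 9.5, y_1 = 2.5, z_1 = 3.5, x_2 = 4.5, y_2 = 4, z_2 = 2.5, d_2 = 2.5, h_2 = 2, x_3 = 4.5, y_3 = 10.5, z_3 = 9, h_3 = 2.5, x_4 = 5, y_4 = 5.5, r_4 = 1.5, h_4 = 5, x_5 = 5, y_5 = 4, z_5 = 7.5, h_5 = 3.5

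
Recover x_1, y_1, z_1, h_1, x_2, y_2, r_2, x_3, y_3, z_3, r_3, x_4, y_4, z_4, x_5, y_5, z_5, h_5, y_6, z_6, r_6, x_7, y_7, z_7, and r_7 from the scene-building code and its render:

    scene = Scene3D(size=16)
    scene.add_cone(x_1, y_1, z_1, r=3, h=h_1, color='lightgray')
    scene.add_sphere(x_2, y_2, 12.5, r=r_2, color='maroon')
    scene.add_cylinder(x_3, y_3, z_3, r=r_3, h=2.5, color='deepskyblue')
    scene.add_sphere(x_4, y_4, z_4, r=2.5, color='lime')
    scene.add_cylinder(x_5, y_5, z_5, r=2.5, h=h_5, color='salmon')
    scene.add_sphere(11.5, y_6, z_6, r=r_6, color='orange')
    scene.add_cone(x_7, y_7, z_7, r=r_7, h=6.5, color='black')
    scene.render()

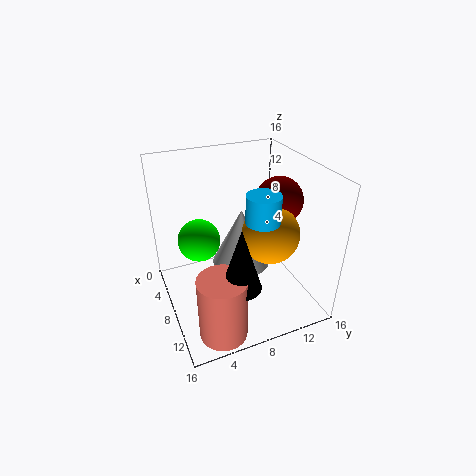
x_1 = 10, y_1 = 7.5, z_1 = 6.5, h_1 = 6, x_2 = 9.5, y_2 = 12, r_2 = 2.5, x_3 = 14.5, y_3 = 7.5, z_3 = 13.5, r_3 = 1.5, x_4 = 4.5, y_4 = 4.5, z_4 = 6.5, x_5 = 13.5, y_5 = 4, z_5 = 0.5, h_5 = 7, y_6 = 10, z_6 = 10, r_6 = 3, x_7 = 13.5, y_7 = 6, z_7 = 6, r_7 = 2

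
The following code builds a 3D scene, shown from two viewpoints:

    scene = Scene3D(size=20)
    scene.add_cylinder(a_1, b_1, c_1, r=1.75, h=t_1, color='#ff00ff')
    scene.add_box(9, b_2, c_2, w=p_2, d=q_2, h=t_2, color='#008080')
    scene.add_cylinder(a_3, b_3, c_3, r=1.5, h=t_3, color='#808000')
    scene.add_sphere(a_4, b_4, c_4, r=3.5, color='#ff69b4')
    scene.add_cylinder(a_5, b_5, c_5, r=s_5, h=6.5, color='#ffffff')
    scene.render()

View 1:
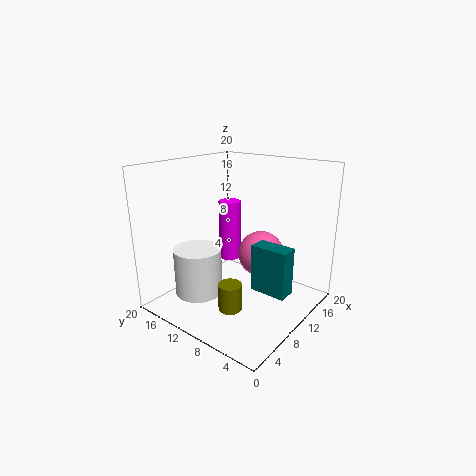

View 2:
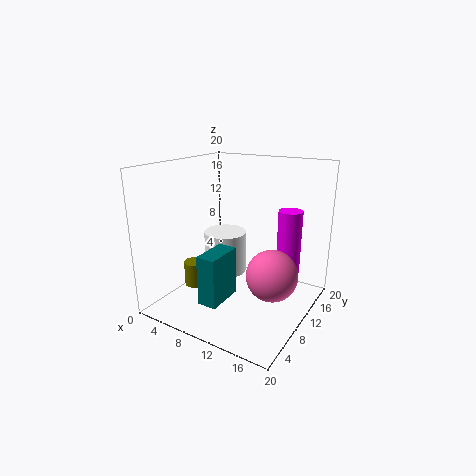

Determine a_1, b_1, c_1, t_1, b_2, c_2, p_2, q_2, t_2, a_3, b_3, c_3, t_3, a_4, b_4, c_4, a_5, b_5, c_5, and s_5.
a_1 = 15.25, b_1 = 15.75, c_1 = 3.75, t_1 = 9.5, b_2 = 2, c_2 = 3.5, p_2 = 2.5, q_2 = 5, t_2 = 6.5, a_3 = 4.5, b_3 = 7, c_3 = 2.75, t_3 = 3.5, a_4 = 15.5, b_4 = 9.75, c_4 = 5.75, a_5 = 5.5, b_5 = 13.5, c_5 = 2.5, s_5 = 3.25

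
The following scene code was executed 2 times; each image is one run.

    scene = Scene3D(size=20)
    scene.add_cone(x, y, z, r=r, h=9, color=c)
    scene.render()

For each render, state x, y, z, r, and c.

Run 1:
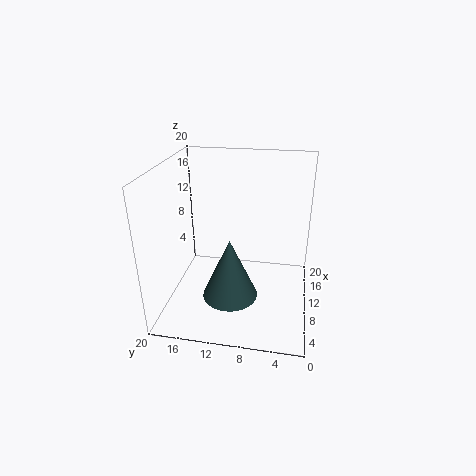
x = 9; y = 11; z = 1; r = 4; c = 'darkslategray'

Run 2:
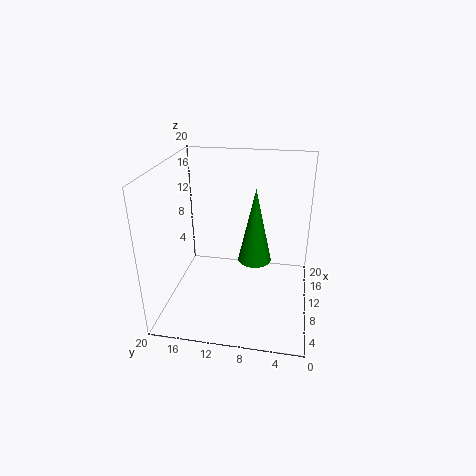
x = 5; y = 7; z = 10; r = 2; c = 'green'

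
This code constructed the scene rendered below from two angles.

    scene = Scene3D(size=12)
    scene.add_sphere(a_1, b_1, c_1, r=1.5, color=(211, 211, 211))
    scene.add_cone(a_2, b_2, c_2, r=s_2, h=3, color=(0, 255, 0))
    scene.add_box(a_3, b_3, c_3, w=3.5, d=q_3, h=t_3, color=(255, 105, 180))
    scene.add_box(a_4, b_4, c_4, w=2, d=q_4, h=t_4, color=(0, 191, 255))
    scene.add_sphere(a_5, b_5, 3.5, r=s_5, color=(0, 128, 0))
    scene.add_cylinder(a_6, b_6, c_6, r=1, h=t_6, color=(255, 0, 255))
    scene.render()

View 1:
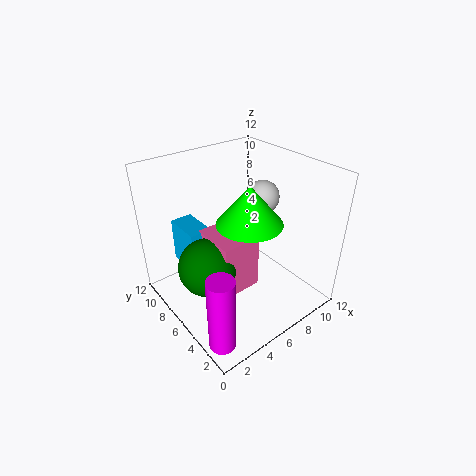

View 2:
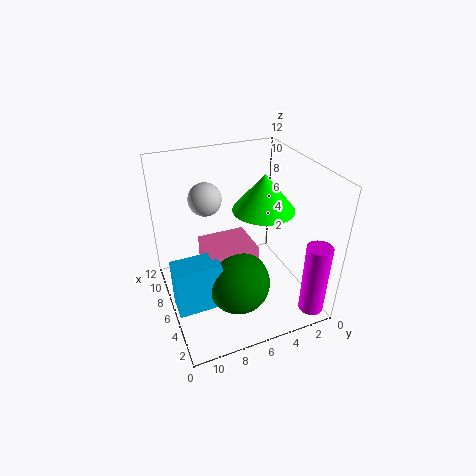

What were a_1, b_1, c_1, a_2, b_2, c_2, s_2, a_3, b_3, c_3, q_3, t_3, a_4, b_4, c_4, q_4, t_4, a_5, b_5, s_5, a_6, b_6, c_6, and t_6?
a_1 = 10
b_1 = 7.5
c_1 = 8
a_2 = 5.5
b_2 = 4
c_2 = 8.5
s_2 = 2.5
a_3 = 4
b_3 = 5
c_3 = 1
q_3 = 4
t_3 = 5
a_4 = 3
b_4 = 8.5
c_4 = 2
q_4 = 3.5
t_4 = 4
a_5 = 3.5
b_5 = 7
s_5 = 2.5
a_6 = 1
b_6 = 1.5
c_6 = 1
t_6 = 6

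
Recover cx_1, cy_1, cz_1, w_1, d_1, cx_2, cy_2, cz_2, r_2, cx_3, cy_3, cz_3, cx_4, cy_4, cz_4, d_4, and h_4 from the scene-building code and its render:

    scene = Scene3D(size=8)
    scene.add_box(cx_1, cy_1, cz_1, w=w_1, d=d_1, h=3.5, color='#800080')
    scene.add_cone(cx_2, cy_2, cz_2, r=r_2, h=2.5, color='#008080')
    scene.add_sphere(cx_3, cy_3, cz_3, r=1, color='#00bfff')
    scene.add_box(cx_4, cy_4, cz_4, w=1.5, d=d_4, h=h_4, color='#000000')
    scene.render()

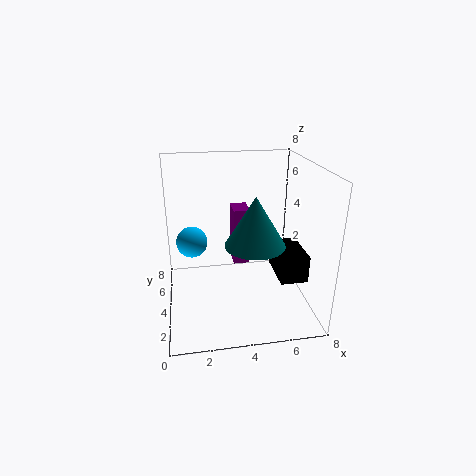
cx_1 = 4; cy_1 = 5.5; cz_1 = 1.5; w_1 = 1; d_1 = 1.5; cx_2 = 4.5; cy_2 = 2; cz_2 = 4.5; r_2 = 1.5; cx_3 = 1.5; cy_3 = 7; cz_3 = 2.5; cx_4 = 6; cy_4 = 2; cz_4 = 2; d_4 = 2.5; h_4 = 1.5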